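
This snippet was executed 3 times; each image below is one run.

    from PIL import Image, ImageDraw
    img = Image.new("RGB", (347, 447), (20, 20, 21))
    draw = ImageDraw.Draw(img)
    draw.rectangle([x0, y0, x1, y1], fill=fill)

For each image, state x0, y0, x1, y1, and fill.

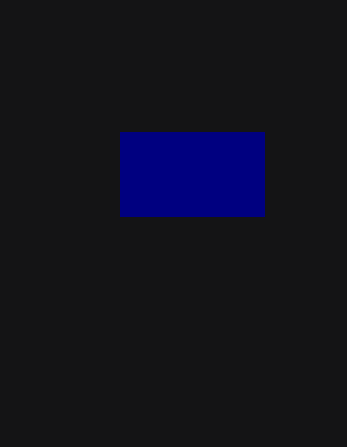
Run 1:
x0 = 120; y0 = 132; x1 = 264; y1 = 216; fill = 'navy'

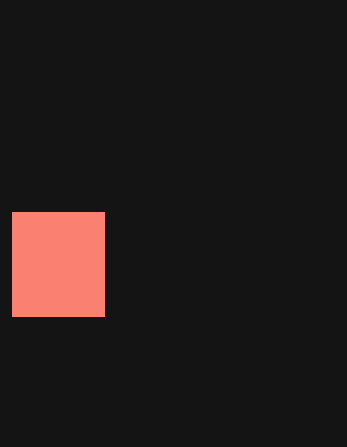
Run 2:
x0 = 12
y0 = 212
x1 = 104
y1 = 316
fill = 'salmon'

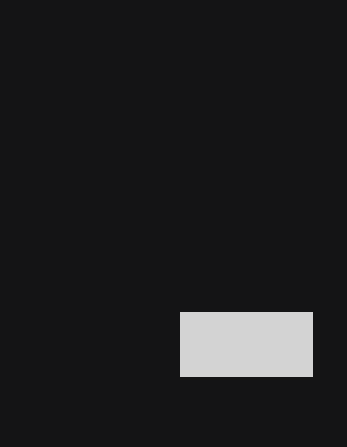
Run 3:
x0 = 180; y0 = 312; x1 = 312; y1 = 376; fill = 'lightgray'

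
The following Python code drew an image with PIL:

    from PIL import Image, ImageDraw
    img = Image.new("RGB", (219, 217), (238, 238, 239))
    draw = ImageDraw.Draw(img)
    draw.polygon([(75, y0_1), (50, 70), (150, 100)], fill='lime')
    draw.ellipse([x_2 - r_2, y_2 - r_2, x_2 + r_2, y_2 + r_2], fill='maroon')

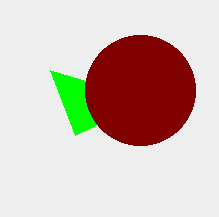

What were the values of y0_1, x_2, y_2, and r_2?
y0_1 = 135, x_2 = 140, y_2 = 90, r_2 = 55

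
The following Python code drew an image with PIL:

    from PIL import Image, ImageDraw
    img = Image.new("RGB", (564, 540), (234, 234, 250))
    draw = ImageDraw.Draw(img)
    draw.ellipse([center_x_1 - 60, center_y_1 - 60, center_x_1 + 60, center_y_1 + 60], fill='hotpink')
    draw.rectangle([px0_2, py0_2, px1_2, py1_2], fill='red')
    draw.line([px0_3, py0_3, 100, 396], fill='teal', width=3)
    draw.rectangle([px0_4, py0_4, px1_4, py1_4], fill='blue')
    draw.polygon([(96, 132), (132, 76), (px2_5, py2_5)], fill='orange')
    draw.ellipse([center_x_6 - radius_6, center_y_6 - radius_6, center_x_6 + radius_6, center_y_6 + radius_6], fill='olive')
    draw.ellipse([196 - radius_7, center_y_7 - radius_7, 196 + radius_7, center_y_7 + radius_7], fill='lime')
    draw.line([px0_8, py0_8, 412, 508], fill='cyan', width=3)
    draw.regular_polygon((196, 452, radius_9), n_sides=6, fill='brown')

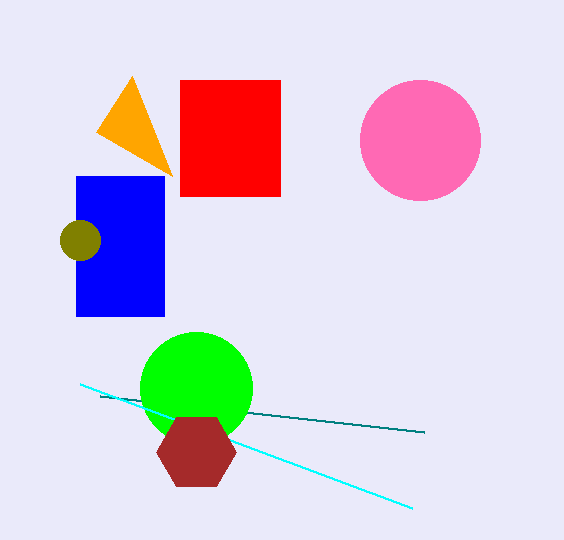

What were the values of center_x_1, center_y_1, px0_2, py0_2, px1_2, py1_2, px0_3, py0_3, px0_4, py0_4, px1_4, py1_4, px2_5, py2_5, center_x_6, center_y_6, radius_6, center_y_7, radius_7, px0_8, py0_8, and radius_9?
center_x_1 = 420
center_y_1 = 140
px0_2 = 180
py0_2 = 80
px1_2 = 280
py1_2 = 196
px0_3 = 424
py0_3 = 432
px0_4 = 76
py0_4 = 176
px1_4 = 164
py1_4 = 316
px2_5 = 172
py2_5 = 176
center_x_6 = 80
center_y_6 = 240
radius_6 = 20
center_y_7 = 388
radius_7 = 56
px0_8 = 80
py0_8 = 384
radius_9 = 40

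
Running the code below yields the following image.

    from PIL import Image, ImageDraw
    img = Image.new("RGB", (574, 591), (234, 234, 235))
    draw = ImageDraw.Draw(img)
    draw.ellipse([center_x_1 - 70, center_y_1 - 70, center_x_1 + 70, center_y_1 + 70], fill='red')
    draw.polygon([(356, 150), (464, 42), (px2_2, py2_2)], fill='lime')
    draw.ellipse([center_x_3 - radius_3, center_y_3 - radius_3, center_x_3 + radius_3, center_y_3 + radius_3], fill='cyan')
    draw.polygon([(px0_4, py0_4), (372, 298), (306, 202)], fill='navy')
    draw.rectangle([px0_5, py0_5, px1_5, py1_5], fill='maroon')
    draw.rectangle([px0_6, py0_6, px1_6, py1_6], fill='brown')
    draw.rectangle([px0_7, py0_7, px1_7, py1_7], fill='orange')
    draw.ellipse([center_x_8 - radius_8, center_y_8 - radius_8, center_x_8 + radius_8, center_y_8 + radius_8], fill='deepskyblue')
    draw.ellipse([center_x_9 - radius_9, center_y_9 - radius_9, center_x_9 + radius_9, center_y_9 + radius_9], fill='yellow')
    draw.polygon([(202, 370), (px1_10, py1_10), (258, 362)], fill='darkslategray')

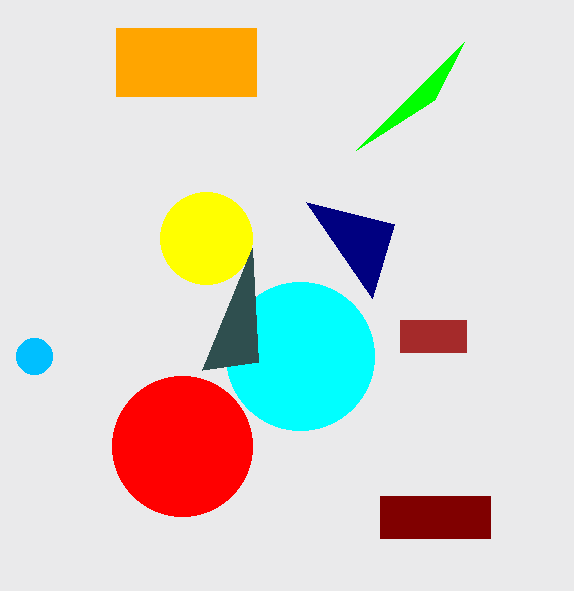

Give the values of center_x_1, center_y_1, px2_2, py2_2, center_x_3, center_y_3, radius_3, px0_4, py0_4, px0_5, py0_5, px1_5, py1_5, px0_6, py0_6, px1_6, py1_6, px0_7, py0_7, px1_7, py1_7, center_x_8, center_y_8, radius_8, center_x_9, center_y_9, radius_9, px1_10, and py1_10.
center_x_1 = 182
center_y_1 = 446
px2_2 = 434
py2_2 = 100
center_x_3 = 300
center_y_3 = 356
radius_3 = 74
px0_4 = 394
py0_4 = 224
px0_5 = 380
py0_5 = 496
px1_5 = 490
py1_5 = 538
px0_6 = 400
py0_6 = 320
px1_6 = 466
py1_6 = 352
px0_7 = 116
py0_7 = 28
px1_7 = 256
py1_7 = 96
center_x_8 = 34
center_y_8 = 356
radius_8 = 18
center_x_9 = 206
center_y_9 = 238
radius_9 = 46
px1_10 = 252
py1_10 = 248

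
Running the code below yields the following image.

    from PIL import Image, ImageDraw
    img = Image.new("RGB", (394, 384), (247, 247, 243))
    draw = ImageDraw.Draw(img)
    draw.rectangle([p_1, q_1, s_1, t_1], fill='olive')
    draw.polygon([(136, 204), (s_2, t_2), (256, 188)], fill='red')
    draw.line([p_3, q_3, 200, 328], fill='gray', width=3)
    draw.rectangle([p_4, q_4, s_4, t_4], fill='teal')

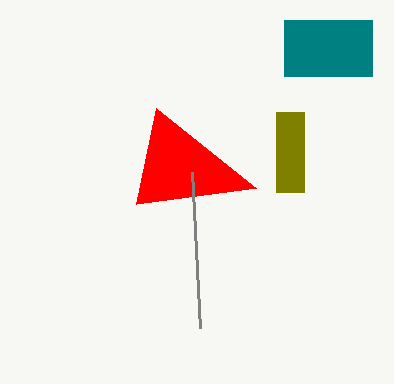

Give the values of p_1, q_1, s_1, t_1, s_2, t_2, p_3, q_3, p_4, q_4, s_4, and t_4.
p_1 = 276, q_1 = 112, s_1 = 304, t_1 = 192, s_2 = 156, t_2 = 108, p_3 = 192, q_3 = 172, p_4 = 284, q_4 = 20, s_4 = 372, t_4 = 76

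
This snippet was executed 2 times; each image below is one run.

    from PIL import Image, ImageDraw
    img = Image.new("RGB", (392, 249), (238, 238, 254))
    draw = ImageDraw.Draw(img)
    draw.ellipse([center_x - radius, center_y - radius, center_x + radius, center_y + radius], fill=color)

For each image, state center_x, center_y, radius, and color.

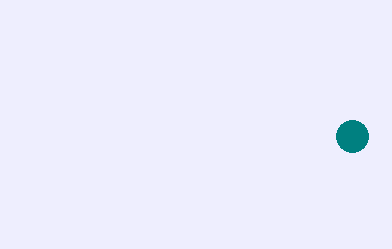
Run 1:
center_x = 352
center_y = 136
radius = 16
color = 'teal'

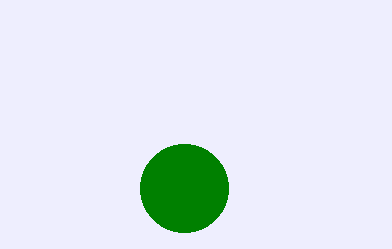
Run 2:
center_x = 184, center_y = 188, radius = 44, color = 'green'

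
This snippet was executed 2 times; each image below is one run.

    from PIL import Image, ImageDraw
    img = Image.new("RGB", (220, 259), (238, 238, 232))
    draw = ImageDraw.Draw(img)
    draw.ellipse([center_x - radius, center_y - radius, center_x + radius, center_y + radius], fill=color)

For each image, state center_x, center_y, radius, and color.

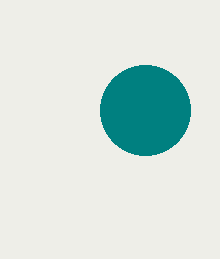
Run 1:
center_x = 145
center_y = 110
radius = 45
color = 'teal'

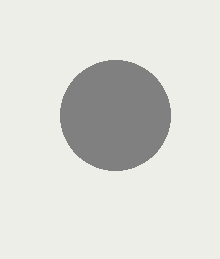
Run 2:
center_x = 115, center_y = 115, radius = 55, color = 'gray'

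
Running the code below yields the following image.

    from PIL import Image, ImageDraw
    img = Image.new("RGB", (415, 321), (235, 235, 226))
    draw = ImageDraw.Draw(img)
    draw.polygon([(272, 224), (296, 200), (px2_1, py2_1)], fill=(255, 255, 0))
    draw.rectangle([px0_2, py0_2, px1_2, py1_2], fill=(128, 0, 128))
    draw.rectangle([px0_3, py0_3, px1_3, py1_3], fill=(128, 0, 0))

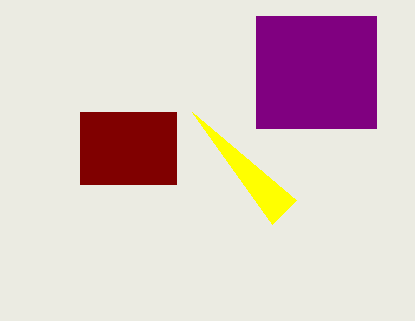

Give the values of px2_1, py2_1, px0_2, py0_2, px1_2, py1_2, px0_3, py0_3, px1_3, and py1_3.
px2_1 = 192, py2_1 = 112, px0_2 = 256, py0_2 = 16, px1_2 = 376, py1_2 = 128, px0_3 = 80, py0_3 = 112, px1_3 = 176, py1_3 = 184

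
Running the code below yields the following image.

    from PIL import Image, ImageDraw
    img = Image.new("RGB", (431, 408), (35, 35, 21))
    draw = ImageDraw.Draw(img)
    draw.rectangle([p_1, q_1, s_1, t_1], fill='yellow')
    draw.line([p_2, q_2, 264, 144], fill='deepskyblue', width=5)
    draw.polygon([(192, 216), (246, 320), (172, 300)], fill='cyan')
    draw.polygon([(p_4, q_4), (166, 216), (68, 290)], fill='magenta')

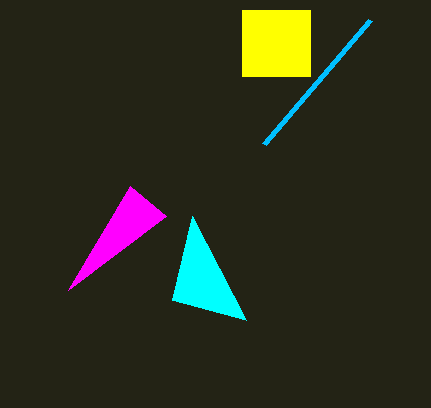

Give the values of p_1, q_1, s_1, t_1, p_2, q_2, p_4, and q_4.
p_1 = 242, q_1 = 10, s_1 = 310, t_1 = 76, p_2 = 370, q_2 = 20, p_4 = 130, q_4 = 186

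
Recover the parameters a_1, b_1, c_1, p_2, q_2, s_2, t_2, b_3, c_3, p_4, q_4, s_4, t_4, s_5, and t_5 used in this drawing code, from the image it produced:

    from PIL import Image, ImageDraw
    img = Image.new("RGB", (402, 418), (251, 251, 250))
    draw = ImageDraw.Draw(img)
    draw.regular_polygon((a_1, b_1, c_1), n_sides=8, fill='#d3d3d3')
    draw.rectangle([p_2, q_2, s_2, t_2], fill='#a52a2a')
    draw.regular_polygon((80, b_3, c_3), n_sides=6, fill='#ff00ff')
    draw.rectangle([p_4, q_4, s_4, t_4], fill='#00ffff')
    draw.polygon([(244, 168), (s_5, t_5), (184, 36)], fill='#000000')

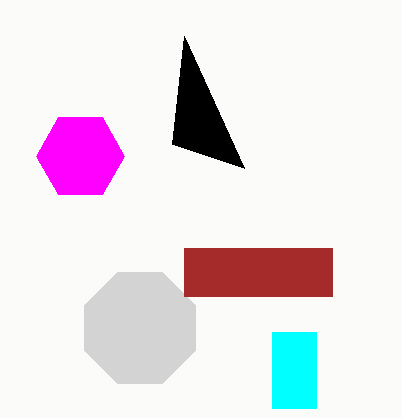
a_1 = 140; b_1 = 328; c_1 = 60; p_2 = 184; q_2 = 248; s_2 = 332; t_2 = 296; b_3 = 156; c_3 = 44; p_4 = 272; q_4 = 332; s_4 = 316; t_4 = 408; s_5 = 172; t_5 = 144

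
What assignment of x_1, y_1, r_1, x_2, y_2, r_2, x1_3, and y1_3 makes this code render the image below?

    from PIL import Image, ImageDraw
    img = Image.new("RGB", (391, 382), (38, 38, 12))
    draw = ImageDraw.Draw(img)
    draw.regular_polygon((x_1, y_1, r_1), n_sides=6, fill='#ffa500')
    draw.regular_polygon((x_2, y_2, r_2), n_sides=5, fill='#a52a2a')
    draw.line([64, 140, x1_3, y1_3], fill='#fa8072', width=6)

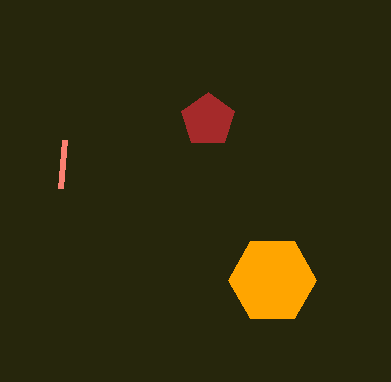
x_1 = 272, y_1 = 280, r_1 = 44, x_2 = 208, y_2 = 120, r_2 = 28, x1_3 = 60, y1_3 = 188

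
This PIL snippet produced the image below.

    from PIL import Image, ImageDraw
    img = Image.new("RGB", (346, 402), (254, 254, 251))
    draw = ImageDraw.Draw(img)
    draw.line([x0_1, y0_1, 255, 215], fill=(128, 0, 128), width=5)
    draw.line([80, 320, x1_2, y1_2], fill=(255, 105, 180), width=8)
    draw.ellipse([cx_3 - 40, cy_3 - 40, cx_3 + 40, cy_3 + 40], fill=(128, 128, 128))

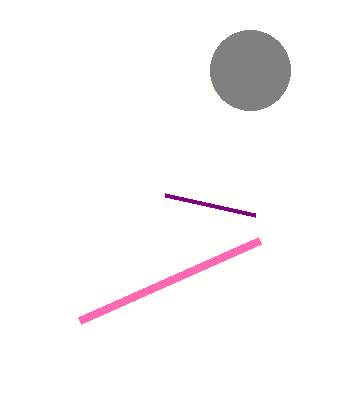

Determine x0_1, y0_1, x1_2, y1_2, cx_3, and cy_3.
x0_1 = 165
y0_1 = 195
x1_2 = 260
y1_2 = 240
cx_3 = 250
cy_3 = 70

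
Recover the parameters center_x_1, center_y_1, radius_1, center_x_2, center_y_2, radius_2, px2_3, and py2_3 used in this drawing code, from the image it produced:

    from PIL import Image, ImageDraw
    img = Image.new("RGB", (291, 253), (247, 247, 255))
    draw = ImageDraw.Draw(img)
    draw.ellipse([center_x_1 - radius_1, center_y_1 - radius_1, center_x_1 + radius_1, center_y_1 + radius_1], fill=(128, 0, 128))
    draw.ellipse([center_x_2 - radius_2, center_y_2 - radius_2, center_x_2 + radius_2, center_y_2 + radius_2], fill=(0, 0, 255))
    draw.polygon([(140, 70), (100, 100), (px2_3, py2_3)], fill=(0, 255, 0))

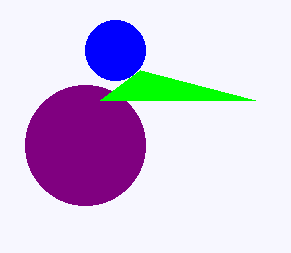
center_x_1 = 85; center_y_1 = 145; radius_1 = 60; center_x_2 = 115; center_y_2 = 50; radius_2 = 30; px2_3 = 255; py2_3 = 100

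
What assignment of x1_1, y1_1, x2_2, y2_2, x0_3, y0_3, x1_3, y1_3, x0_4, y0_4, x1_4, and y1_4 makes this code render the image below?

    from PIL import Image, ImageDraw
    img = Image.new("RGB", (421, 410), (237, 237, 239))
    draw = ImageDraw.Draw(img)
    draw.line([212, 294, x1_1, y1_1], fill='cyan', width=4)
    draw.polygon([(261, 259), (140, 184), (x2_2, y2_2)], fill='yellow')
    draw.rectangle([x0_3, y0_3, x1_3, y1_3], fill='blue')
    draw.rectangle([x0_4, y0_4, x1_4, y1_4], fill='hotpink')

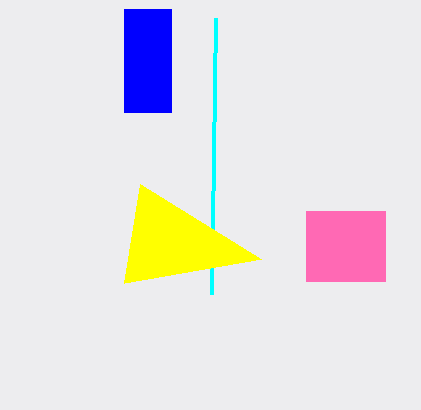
x1_1 = 216, y1_1 = 18, x2_2 = 124, y2_2 = 283, x0_3 = 124, y0_3 = 9, x1_3 = 171, y1_3 = 112, x0_4 = 306, y0_4 = 211, x1_4 = 385, y1_4 = 281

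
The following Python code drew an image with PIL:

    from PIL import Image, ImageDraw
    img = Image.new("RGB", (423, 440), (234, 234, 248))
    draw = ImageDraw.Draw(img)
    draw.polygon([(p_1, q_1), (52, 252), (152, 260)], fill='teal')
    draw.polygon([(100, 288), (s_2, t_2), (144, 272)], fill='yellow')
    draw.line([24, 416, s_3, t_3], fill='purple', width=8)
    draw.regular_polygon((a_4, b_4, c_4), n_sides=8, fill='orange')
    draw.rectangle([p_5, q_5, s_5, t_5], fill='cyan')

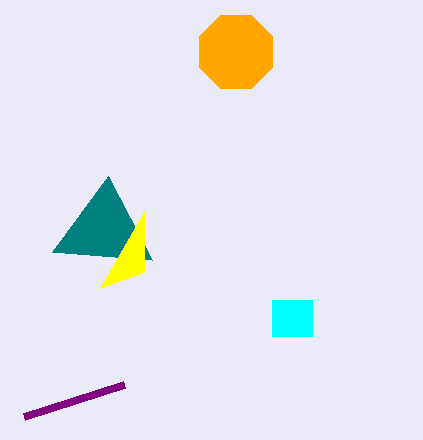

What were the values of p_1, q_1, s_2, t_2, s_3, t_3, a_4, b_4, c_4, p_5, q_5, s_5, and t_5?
p_1 = 108, q_1 = 176, s_2 = 144, t_2 = 212, s_3 = 124, t_3 = 384, a_4 = 236, b_4 = 52, c_4 = 40, p_5 = 272, q_5 = 300, s_5 = 312, t_5 = 336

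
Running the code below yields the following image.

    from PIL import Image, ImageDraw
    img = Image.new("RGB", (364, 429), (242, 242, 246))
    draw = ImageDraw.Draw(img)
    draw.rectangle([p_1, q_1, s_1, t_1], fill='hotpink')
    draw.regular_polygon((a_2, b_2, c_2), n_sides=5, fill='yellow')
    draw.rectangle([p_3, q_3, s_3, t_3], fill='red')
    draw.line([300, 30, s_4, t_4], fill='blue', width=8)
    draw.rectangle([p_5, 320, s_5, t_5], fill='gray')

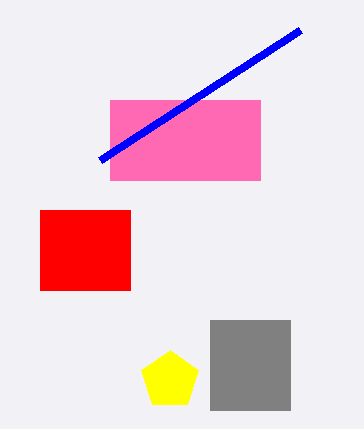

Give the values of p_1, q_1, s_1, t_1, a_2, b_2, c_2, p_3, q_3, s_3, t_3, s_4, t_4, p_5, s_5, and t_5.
p_1 = 110; q_1 = 100; s_1 = 260; t_1 = 180; a_2 = 170; b_2 = 380; c_2 = 30; p_3 = 40; q_3 = 210; s_3 = 130; t_3 = 290; s_4 = 100; t_4 = 160; p_5 = 210; s_5 = 290; t_5 = 410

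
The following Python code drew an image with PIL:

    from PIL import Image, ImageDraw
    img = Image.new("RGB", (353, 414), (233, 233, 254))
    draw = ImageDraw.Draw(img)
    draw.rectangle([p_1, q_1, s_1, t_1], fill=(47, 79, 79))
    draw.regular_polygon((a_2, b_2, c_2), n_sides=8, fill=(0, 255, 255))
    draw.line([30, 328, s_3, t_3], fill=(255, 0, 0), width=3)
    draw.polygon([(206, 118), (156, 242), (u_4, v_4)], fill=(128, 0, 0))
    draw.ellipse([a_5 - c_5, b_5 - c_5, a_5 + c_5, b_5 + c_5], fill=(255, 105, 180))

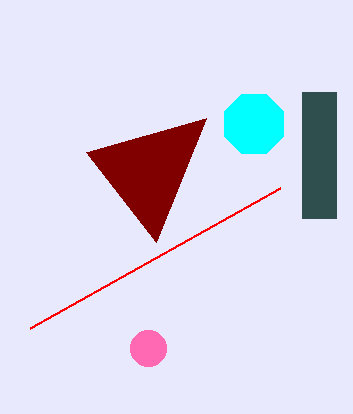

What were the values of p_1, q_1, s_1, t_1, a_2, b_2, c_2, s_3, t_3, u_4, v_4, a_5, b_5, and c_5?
p_1 = 302
q_1 = 92
s_1 = 336
t_1 = 218
a_2 = 254
b_2 = 124
c_2 = 32
s_3 = 280
t_3 = 188
u_4 = 86
v_4 = 152
a_5 = 148
b_5 = 348
c_5 = 18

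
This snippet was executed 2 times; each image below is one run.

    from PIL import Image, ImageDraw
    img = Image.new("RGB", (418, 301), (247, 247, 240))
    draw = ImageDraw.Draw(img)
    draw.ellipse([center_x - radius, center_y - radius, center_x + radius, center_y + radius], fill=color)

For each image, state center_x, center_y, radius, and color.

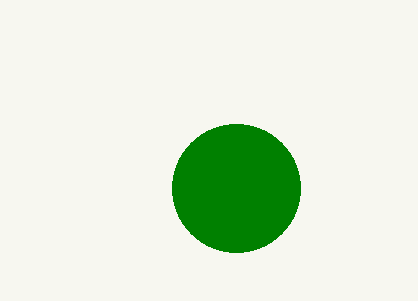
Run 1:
center_x = 236
center_y = 188
radius = 64
color = 'green'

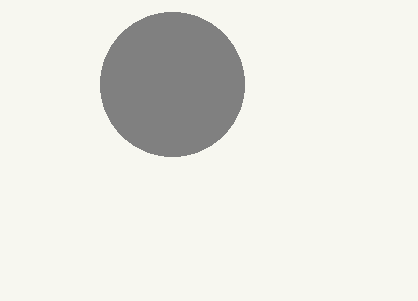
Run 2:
center_x = 172; center_y = 84; radius = 72; color = 'gray'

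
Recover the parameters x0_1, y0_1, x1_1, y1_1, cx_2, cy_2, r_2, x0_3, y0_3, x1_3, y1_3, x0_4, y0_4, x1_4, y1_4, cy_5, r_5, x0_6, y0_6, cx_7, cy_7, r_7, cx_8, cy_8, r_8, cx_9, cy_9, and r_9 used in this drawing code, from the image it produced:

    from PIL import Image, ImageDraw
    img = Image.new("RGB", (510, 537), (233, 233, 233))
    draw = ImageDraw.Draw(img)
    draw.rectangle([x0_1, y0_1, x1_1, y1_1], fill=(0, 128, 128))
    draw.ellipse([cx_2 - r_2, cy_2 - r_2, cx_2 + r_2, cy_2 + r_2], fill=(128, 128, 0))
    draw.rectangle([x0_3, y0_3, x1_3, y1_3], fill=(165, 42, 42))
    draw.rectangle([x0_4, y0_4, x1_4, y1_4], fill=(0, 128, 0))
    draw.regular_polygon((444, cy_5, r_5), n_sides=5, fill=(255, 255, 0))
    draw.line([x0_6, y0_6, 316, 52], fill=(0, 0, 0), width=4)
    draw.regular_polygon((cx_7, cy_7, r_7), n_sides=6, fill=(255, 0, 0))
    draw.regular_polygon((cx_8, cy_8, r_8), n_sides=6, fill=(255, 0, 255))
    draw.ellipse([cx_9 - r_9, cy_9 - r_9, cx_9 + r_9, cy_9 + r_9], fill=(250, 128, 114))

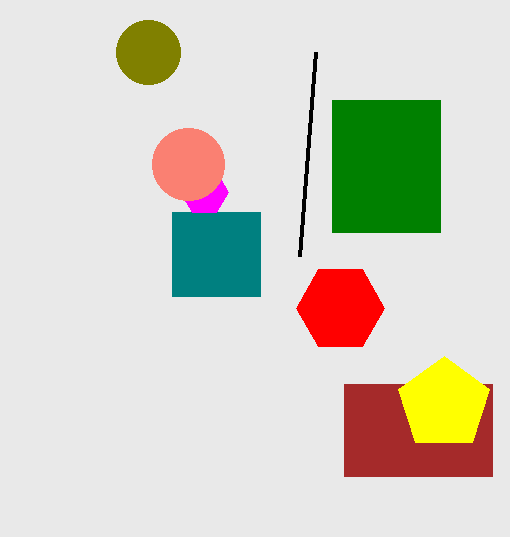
x0_1 = 172, y0_1 = 212, x1_1 = 260, y1_1 = 296, cx_2 = 148, cy_2 = 52, r_2 = 32, x0_3 = 344, y0_3 = 384, x1_3 = 492, y1_3 = 476, x0_4 = 332, y0_4 = 100, x1_4 = 440, y1_4 = 232, cy_5 = 404, r_5 = 48, x0_6 = 300, y0_6 = 256, cx_7 = 340, cy_7 = 308, r_7 = 44, cx_8 = 204, cy_8 = 192, r_8 = 24, cx_9 = 188, cy_9 = 164, r_9 = 36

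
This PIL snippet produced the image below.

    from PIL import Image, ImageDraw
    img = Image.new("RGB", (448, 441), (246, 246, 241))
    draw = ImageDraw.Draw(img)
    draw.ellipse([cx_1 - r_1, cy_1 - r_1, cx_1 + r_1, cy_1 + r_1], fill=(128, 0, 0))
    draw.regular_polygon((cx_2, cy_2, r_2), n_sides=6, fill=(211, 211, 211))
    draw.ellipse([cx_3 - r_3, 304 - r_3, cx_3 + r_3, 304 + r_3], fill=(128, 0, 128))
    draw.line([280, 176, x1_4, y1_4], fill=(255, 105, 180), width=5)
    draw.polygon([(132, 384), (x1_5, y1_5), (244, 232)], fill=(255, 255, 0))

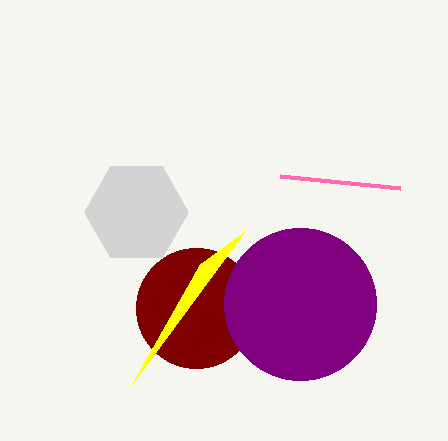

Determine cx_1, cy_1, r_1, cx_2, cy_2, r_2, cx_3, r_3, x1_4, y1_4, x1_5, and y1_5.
cx_1 = 196; cy_1 = 308; r_1 = 60; cx_2 = 136; cy_2 = 212; r_2 = 52; cx_3 = 300; r_3 = 76; x1_4 = 400; y1_4 = 188; x1_5 = 200; y1_5 = 264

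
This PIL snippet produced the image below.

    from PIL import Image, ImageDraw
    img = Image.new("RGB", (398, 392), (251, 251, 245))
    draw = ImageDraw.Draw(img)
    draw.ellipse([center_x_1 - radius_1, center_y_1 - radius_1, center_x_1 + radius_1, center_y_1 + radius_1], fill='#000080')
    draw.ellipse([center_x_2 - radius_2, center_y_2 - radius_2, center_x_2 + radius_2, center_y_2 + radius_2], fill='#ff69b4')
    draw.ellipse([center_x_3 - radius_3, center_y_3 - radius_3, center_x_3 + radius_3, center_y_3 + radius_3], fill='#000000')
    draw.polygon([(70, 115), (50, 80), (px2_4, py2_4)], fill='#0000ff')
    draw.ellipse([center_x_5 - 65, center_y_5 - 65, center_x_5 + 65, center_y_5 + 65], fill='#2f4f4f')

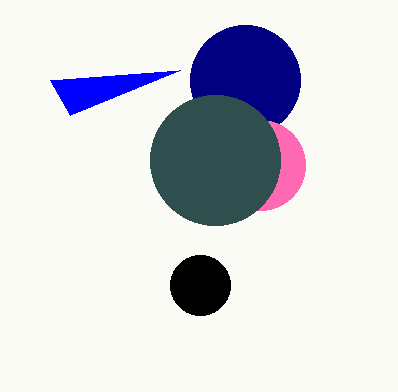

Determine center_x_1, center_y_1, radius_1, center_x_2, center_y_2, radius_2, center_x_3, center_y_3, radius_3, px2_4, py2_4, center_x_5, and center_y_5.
center_x_1 = 245
center_y_1 = 80
radius_1 = 55
center_x_2 = 260
center_y_2 = 165
radius_2 = 45
center_x_3 = 200
center_y_3 = 285
radius_3 = 30
px2_4 = 180
py2_4 = 70
center_x_5 = 215
center_y_5 = 160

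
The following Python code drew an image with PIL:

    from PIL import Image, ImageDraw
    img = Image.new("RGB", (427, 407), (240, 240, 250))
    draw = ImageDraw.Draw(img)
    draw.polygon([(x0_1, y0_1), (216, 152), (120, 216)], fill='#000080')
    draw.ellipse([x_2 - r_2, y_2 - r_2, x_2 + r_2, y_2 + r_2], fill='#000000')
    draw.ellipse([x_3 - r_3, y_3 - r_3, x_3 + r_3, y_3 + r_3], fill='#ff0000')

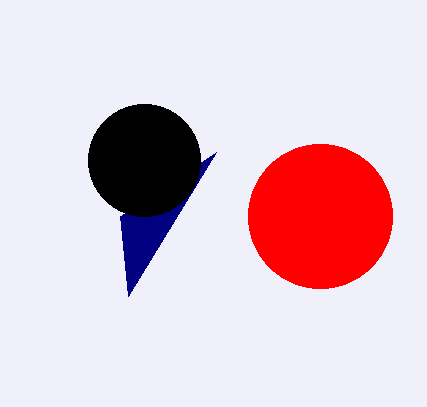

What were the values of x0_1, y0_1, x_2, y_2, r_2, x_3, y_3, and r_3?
x0_1 = 128
y0_1 = 296
x_2 = 144
y_2 = 160
r_2 = 56
x_3 = 320
y_3 = 216
r_3 = 72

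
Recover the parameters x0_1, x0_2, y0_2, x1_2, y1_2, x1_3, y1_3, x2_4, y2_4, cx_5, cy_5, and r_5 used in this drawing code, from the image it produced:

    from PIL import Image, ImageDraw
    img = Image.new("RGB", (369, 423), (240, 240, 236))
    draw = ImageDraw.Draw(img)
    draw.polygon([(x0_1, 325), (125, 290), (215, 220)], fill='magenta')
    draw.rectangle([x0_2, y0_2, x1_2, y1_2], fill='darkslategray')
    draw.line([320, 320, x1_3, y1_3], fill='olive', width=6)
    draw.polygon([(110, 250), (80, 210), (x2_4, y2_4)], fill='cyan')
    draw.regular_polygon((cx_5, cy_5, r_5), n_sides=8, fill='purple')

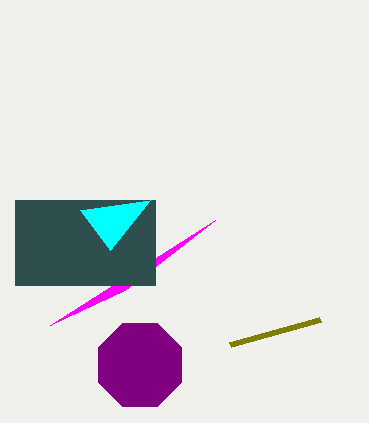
x0_1 = 50; x0_2 = 15; y0_2 = 200; x1_2 = 155; y1_2 = 285; x1_3 = 230; y1_3 = 345; x2_4 = 150; y2_4 = 200; cx_5 = 140; cy_5 = 365; r_5 = 45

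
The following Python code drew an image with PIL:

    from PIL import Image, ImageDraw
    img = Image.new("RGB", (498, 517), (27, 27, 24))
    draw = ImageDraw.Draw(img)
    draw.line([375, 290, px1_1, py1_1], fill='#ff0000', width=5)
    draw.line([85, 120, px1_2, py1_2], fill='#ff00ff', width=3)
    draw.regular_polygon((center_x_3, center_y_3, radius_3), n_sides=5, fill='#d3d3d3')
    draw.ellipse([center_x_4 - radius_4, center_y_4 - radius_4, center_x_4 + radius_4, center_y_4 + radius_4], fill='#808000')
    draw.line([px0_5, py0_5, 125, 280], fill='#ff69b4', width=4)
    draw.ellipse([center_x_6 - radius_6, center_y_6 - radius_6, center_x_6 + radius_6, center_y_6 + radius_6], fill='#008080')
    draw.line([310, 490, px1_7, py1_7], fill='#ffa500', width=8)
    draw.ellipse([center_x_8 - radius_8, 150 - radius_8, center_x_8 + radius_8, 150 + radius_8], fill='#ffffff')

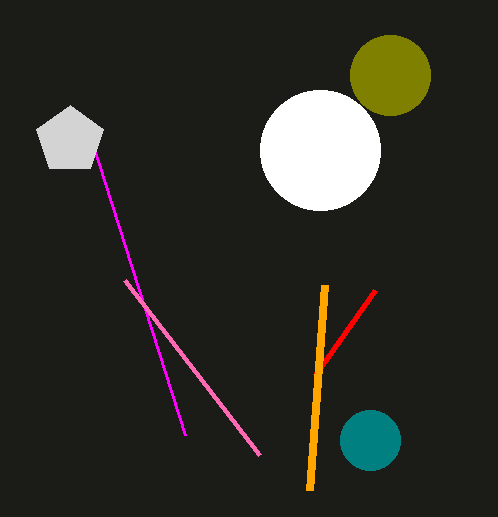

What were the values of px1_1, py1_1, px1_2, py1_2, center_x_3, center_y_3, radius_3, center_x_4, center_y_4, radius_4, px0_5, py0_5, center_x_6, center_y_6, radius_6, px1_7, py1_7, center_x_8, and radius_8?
px1_1 = 315
py1_1 = 375
px1_2 = 185
py1_2 = 435
center_x_3 = 70
center_y_3 = 140
radius_3 = 35
center_x_4 = 390
center_y_4 = 75
radius_4 = 40
px0_5 = 260
py0_5 = 455
center_x_6 = 370
center_y_6 = 440
radius_6 = 30
px1_7 = 325
py1_7 = 285
center_x_8 = 320
radius_8 = 60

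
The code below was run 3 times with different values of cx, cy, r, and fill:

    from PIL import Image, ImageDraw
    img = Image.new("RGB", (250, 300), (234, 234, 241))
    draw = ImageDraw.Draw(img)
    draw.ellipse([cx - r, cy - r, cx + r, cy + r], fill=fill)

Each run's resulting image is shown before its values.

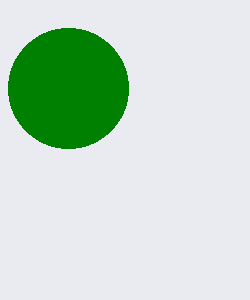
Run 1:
cx = 68
cy = 88
r = 60
fill = 'green'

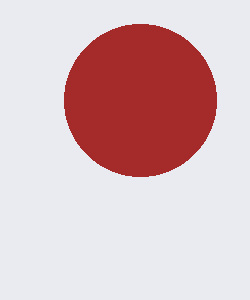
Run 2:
cx = 140, cy = 100, r = 76, fill = 'brown'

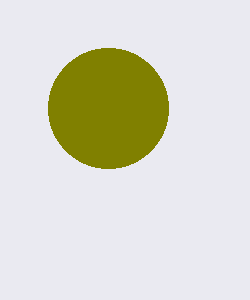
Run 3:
cx = 108; cy = 108; r = 60; fill = 'olive'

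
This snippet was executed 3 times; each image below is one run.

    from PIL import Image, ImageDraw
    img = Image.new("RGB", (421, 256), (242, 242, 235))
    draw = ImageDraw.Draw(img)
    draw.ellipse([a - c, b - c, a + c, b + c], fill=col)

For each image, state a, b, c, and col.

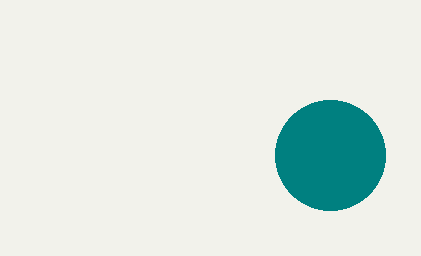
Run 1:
a = 330, b = 155, c = 55, col = 'teal'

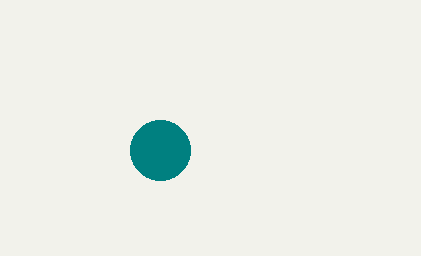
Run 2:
a = 160; b = 150; c = 30; col = 'teal'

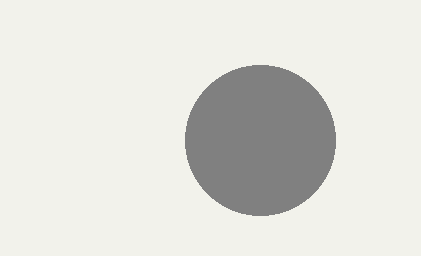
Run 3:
a = 260
b = 140
c = 75
col = 'gray'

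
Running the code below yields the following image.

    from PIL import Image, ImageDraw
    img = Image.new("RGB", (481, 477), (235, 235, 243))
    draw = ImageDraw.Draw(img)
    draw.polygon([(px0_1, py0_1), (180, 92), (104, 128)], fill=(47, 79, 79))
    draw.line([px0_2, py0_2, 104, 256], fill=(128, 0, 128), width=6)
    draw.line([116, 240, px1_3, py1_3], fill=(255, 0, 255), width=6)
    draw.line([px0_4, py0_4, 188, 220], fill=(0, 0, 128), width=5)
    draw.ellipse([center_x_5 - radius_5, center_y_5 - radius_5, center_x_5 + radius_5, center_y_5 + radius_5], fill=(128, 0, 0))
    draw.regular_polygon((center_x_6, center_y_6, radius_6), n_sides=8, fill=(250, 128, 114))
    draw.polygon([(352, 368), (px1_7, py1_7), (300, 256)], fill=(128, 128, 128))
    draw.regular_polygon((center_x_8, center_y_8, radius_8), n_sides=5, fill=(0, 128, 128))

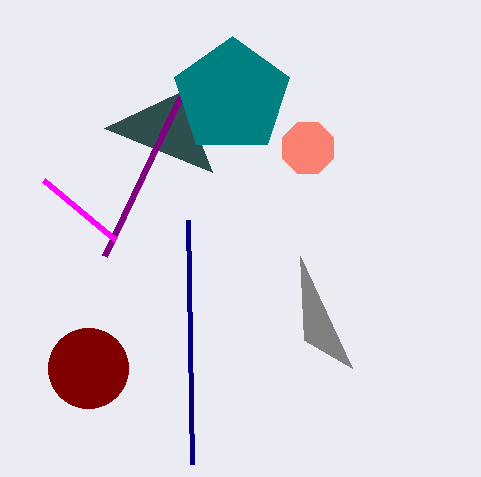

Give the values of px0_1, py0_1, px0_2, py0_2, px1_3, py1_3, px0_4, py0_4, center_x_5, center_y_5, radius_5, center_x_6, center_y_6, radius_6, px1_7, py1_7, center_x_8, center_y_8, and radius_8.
px0_1 = 212
py0_1 = 172
px0_2 = 180
py0_2 = 96
px1_3 = 44
py1_3 = 180
px0_4 = 192
py0_4 = 464
center_x_5 = 88
center_y_5 = 368
radius_5 = 40
center_x_6 = 308
center_y_6 = 148
radius_6 = 28
px1_7 = 304
py1_7 = 340
center_x_8 = 232
center_y_8 = 96
radius_8 = 60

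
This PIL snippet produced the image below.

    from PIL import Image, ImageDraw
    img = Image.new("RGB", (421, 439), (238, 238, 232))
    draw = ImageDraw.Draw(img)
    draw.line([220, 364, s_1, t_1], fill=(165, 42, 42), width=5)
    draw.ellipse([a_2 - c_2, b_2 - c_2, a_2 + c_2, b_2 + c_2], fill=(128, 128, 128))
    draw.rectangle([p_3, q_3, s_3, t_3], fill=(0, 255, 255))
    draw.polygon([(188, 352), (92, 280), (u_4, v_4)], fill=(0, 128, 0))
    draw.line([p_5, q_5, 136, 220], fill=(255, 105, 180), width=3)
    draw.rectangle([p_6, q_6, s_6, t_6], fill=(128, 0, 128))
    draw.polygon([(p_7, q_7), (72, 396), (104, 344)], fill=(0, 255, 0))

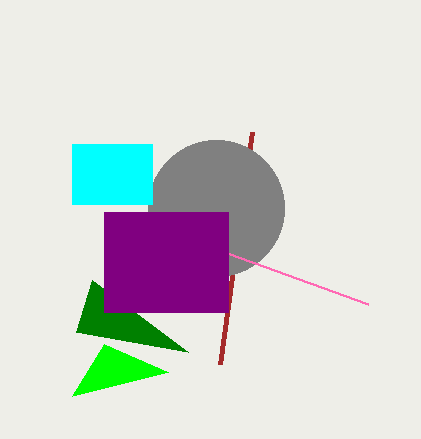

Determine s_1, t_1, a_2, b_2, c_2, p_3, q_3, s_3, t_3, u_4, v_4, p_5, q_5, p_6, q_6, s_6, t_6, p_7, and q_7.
s_1 = 252, t_1 = 132, a_2 = 216, b_2 = 208, c_2 = 68, p_3 = 72, q_3 = 144, s_3 = 152, t_3 = 204, u_4 = 76, v_4 = 332, p_5 = 368, q_5 = 304, p_6 = 104, q_6 = 212, s_6 = 228, t_6 = 312, p_7 = 168, q_7 = 372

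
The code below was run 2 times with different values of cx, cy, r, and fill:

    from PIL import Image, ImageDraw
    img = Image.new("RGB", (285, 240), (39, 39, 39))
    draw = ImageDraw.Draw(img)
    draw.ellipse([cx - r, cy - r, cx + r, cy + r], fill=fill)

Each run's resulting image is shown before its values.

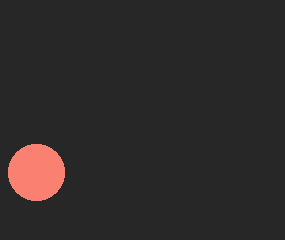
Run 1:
cx = 36; cy = 172; r = 28; fill = 'salmon'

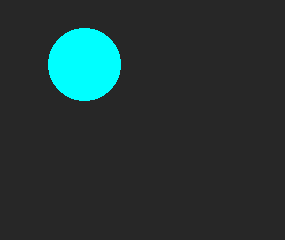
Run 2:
cx = 84, cy = 64, r = 36, fill = 'cyan'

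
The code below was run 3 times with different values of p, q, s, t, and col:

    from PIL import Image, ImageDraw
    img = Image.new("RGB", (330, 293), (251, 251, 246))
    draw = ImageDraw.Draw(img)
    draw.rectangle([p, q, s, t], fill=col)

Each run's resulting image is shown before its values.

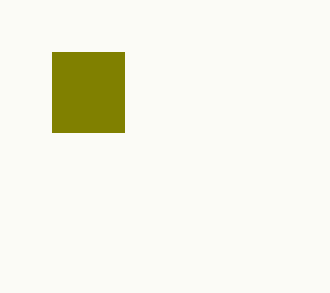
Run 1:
p = 52, q = 52, s = 124, t = 132, col = 'olive'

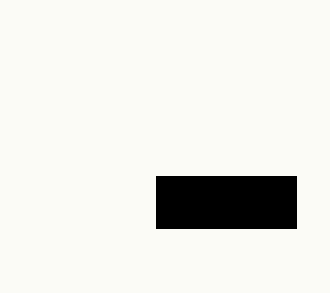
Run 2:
p = 156, q = 176, s = 296, t = 228, col = 'black'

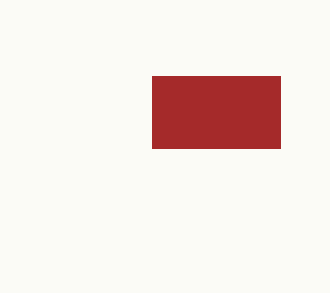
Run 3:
p = 152
q = 76
s = 280
t = 148
col = 'brown'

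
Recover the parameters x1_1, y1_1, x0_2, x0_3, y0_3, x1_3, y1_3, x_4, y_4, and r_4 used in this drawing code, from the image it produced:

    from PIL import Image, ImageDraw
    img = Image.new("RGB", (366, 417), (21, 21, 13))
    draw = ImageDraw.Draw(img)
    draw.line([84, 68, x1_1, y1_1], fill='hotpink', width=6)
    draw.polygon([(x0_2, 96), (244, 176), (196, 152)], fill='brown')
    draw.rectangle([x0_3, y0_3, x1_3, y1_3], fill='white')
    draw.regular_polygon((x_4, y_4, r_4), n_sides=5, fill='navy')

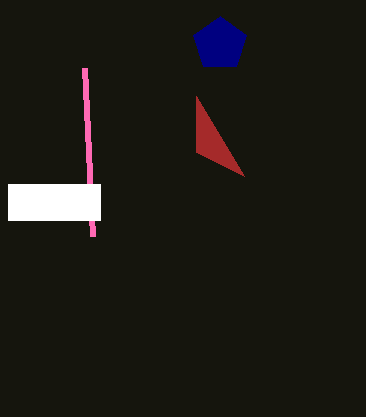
x1_1 = 92
y1_1 = 236
x0_2 = 196
x0_3 = 8
y0_3 = 184
x1_3 = 100
y1_3 = 220
x_4 = 220
y_4 = 44
r_4 = 28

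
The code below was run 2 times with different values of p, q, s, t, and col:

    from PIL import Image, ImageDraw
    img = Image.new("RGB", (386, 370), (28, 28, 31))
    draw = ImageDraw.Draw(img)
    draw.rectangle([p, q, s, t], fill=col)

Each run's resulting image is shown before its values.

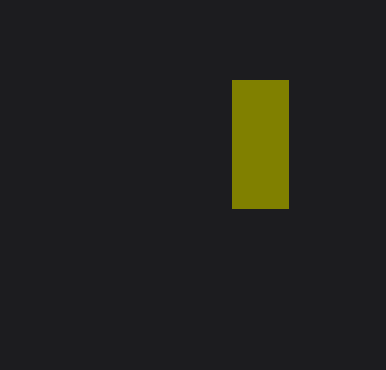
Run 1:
p = 232
q = 80
s = 288
t = 208
col = 'olive'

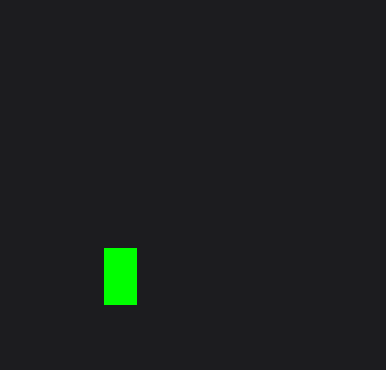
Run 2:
p = 104; q = 248; s = 136; t = 304; col = 'lime'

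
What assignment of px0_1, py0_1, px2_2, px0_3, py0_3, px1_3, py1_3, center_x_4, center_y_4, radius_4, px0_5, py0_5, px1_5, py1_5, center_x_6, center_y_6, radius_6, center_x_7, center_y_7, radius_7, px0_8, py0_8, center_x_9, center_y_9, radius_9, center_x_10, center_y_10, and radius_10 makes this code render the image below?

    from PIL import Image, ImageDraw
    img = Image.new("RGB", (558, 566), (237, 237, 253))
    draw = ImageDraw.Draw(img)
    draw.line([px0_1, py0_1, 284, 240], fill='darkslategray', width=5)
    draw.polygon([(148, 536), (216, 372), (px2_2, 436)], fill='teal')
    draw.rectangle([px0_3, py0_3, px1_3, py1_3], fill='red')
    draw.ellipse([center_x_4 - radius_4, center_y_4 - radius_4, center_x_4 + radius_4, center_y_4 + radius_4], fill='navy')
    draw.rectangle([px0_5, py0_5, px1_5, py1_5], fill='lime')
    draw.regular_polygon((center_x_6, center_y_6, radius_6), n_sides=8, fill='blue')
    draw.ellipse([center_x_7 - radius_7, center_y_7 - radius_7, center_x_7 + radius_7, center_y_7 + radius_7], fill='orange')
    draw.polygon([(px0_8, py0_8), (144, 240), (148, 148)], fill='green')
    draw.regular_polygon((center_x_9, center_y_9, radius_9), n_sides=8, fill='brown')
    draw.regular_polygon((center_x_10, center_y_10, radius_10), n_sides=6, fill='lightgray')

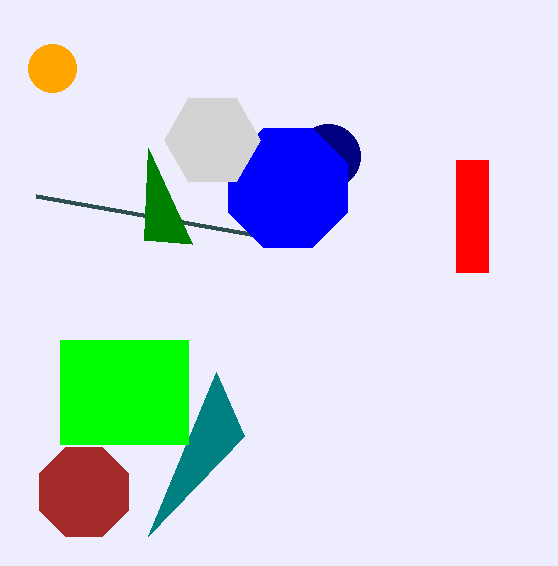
px0_1 = 36; py0_1 = 196; px2_2 = 244; px0_3 = 456; py0_3 = 160; px1_3 = 488; py1_3 = 272; center_x_4 = 328; center_y_4 = 156; radius_4 = 32; px0_5 = 60; py0_5 = 340; px1_5 = 188; py1_5 = 444; center_x_6 = 288; center_y_6 = 188; radius_6 = 64; center_x_7 = 52; center_y_7 = 68; radius_7 = 24; px0_8 = 192; py0_8 = 244; center_x_9 = 84; center_y_9 = 492; radius_9 = 48; center_x_10 = 212; center_y_10 = 140; radius_10 = 48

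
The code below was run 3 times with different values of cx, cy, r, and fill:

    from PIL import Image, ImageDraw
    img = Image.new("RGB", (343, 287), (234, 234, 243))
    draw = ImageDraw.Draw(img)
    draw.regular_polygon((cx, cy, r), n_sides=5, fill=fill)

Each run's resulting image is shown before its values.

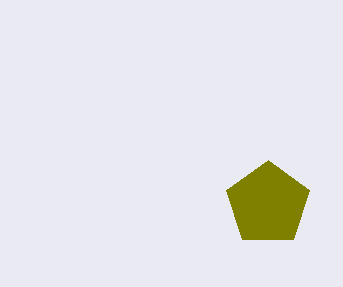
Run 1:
cx = 268, cy = 204, r = 44, fill = 'olive'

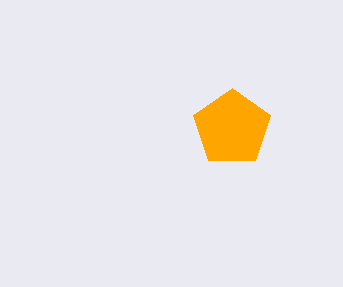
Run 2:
cx = 232, cy = 128, r = 40, fill = 'orange'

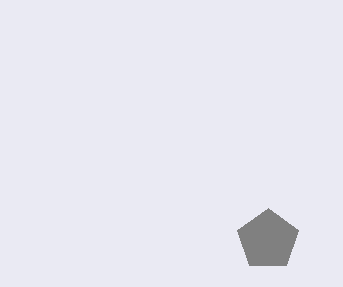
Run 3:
cx = 268; cy = 240; r = 32; fill = 'gray'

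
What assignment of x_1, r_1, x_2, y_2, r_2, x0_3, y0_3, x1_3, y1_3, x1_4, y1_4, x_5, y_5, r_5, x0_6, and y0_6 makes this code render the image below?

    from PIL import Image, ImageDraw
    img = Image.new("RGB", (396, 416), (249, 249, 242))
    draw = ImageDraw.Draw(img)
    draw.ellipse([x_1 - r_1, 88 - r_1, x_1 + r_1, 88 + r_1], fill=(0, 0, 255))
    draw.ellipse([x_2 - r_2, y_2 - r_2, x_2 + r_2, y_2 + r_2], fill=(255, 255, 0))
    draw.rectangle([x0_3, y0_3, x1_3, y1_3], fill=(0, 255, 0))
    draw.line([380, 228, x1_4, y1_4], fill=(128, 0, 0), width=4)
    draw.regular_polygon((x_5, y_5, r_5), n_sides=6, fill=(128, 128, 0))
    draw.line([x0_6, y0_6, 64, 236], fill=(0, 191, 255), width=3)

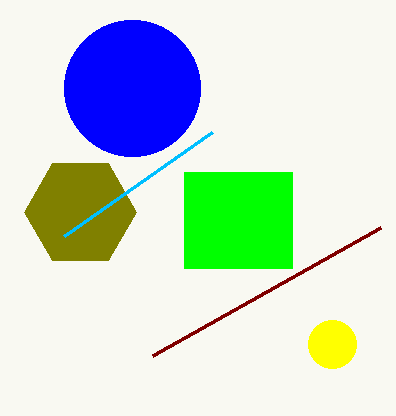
x_1 = 132
r_1 = 68
x_2 = 332
y_2 = 344
r_2 = 24
x0_3 = 184
y0_3 = 172
x1_3 = 292
y1_3 = 268
x1_4 = 152
y1_4 = 356
x_5 = 80
y_5 = 212
r_5 = 56
x0_6 = 212
y0_6 = 132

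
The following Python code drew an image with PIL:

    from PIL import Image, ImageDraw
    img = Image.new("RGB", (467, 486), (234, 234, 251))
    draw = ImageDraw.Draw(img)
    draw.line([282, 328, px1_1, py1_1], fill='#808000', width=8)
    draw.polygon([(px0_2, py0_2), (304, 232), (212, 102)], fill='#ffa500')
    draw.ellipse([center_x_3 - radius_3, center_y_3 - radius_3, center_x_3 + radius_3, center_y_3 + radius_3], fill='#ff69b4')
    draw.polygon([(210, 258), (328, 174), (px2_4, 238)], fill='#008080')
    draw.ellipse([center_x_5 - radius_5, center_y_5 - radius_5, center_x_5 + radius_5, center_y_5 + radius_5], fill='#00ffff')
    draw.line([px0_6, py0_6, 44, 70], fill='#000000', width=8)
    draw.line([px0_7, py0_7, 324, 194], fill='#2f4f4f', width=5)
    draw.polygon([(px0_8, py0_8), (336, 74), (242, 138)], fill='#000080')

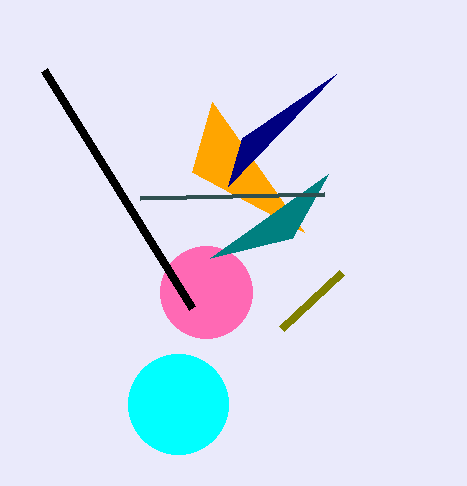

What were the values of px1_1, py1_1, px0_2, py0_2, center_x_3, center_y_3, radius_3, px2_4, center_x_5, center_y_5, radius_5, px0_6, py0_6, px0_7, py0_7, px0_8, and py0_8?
px1_1 = 342; py1_1 = 272; px0_2 = 192; py0_2 = 172; center_x_3 = 206; center_y_3 = 292; radius_3 = 46; px2_4 = 292; center_x_5 = 178; center_y_5 = 404; radius_5 = 50; px0_6 = 192; py0_6 = 308; px0_7 = 140; py0_7 = 198; px0_8 = 228; py0_8 = 186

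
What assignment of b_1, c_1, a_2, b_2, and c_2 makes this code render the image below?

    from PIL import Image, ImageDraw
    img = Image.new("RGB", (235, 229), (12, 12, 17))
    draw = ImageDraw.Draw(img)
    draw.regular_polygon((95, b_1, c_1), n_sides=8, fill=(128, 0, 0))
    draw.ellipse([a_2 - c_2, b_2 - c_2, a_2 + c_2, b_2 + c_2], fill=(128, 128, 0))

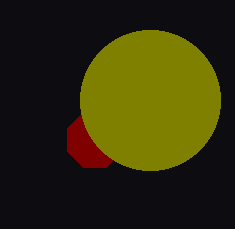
b_1 = 140
c_1 = 30
a_2 = 150
b_2 = 100
c_2 = 70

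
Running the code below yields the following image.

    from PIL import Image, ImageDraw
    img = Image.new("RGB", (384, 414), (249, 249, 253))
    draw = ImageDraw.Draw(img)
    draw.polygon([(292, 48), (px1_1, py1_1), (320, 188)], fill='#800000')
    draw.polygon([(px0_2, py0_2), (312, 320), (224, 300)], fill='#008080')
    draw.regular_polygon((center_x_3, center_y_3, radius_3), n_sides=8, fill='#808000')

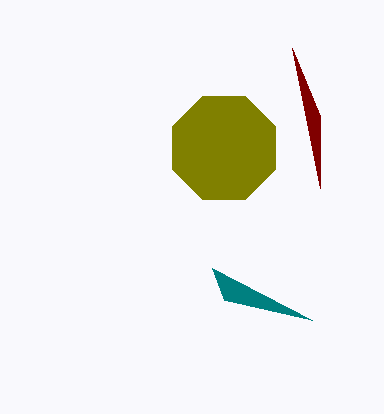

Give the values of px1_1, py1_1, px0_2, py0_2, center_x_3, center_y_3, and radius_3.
px1_1 = 320; py1_1 = 116; px0_2 = 212; py0_2 = 268; center_x_3 = 224; center_y_3 = 148; radius_3 = 56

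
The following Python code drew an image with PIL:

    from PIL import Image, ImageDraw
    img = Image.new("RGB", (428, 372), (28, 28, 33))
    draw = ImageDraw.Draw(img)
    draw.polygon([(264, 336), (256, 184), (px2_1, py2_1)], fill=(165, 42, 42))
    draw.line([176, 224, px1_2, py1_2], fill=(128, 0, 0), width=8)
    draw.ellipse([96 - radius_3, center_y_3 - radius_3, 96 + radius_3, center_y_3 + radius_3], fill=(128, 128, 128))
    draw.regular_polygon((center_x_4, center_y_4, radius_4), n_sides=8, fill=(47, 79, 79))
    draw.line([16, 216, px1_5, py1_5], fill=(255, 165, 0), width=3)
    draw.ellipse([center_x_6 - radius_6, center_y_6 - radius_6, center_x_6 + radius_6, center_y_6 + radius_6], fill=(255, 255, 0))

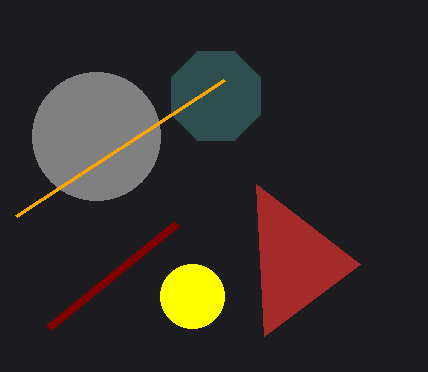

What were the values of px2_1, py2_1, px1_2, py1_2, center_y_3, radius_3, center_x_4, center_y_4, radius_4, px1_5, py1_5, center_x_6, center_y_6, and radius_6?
px2_1 = 360; py2_1 = 264; px1_2 = 48; py1_2 = 328; center_y_3 = 136; radius_3 = 64; center_x_4 = 216; center_y_4 = 96; radius_4 = 48; px1_5 = 224; py1_5 = 80; center_x_6 = 192; center_y_6 = 296; radius_6 = 32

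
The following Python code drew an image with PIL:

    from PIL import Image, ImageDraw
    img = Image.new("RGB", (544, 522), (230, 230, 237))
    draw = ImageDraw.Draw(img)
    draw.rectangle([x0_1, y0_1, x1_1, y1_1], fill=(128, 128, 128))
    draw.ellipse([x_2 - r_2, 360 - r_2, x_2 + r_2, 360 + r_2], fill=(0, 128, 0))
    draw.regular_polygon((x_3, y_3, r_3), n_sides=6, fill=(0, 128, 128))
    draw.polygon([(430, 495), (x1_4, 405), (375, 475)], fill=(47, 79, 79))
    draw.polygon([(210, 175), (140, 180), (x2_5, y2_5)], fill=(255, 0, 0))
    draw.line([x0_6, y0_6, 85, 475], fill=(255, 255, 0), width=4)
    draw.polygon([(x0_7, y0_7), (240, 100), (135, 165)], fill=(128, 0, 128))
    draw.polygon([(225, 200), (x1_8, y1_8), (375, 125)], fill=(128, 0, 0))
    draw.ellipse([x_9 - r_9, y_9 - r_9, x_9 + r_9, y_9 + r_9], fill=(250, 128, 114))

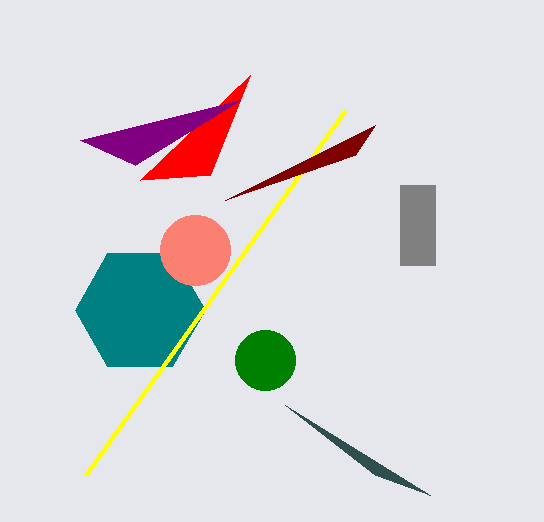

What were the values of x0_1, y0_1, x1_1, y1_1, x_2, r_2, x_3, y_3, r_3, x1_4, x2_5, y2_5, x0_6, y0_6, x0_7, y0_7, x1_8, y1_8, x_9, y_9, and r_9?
x0_1 = 400
y0_1 = 185
x1_1 = 435
y1_1 = 265
x_2 = 265
r_2 = 30
x_3 = 140
y_3 = 310
r_3 = 65
x1_4 = 285
x2_5 = 250
y2_5 = 75
x0_6 = 345
y0_6 = 110
x0_7 = 80
y0_7 = 140
x1_8 = 355
y1_8 = 155
x_9 = 195
y_9 = 250
r_9 = 35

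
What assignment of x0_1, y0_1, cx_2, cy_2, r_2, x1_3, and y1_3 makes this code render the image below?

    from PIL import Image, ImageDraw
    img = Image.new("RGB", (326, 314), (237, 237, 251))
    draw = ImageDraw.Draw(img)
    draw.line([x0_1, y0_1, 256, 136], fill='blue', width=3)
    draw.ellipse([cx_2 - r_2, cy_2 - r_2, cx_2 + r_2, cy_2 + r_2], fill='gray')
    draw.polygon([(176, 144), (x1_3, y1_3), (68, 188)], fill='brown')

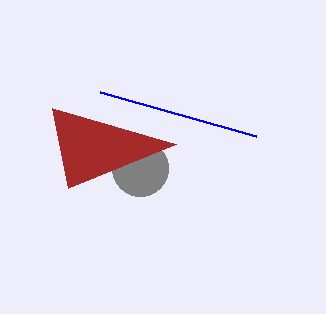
x0_1 = 100, y0_1 = 92, cx_2 = 140, cy_2 = 168, r_2 = 28, x1_3 = 52, y1_3 = 108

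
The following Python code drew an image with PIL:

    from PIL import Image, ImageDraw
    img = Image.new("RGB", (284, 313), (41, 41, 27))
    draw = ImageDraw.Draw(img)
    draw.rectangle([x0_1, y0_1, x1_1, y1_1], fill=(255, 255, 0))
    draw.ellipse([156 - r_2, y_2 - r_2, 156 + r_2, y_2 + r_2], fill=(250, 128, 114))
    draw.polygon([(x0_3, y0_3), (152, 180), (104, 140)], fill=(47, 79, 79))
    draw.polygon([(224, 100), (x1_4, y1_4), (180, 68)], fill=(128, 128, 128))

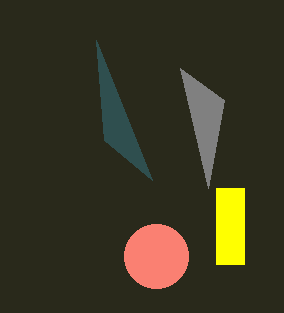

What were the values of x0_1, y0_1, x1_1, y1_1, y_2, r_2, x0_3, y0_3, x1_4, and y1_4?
x0_1 = 216; y0_1 = 188; x1_1 = 244; y1_1 = 264; y_2 = 256; r_2 = 32; x0_3 = 96; y0_3 = 40; x1_4 = 208; y1_4 = 188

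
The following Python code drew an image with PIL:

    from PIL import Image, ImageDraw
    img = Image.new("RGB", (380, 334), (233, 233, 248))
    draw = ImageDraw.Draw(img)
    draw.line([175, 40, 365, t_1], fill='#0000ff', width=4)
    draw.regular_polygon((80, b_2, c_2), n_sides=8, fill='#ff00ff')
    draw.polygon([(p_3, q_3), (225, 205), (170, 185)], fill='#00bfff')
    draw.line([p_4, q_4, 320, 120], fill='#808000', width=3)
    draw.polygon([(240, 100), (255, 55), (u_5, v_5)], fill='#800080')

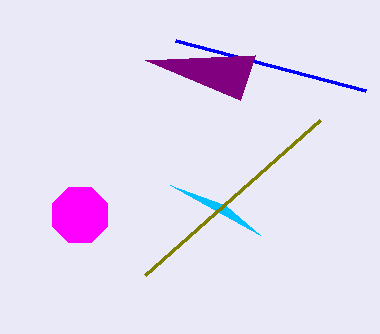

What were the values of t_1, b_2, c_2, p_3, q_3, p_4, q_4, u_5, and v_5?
t_1 = 90; b_2 = 215; c_2 = 30; p_3 = 260; q_3 = 235; p_4 = 145; q_4 = 275; u_5 = 145; v_5 = 60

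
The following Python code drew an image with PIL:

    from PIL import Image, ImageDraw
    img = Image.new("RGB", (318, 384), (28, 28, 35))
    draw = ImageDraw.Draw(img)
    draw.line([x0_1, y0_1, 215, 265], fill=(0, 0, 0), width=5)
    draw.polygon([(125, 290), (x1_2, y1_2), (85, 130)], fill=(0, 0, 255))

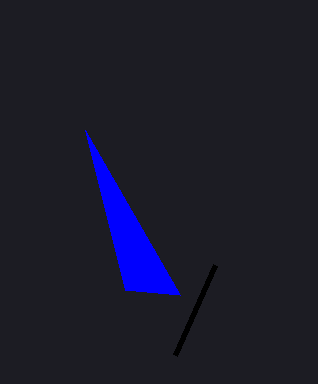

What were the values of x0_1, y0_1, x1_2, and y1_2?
x0_1 = 175, y0_1 = 355, x1_2 = 180, y1_2 = 295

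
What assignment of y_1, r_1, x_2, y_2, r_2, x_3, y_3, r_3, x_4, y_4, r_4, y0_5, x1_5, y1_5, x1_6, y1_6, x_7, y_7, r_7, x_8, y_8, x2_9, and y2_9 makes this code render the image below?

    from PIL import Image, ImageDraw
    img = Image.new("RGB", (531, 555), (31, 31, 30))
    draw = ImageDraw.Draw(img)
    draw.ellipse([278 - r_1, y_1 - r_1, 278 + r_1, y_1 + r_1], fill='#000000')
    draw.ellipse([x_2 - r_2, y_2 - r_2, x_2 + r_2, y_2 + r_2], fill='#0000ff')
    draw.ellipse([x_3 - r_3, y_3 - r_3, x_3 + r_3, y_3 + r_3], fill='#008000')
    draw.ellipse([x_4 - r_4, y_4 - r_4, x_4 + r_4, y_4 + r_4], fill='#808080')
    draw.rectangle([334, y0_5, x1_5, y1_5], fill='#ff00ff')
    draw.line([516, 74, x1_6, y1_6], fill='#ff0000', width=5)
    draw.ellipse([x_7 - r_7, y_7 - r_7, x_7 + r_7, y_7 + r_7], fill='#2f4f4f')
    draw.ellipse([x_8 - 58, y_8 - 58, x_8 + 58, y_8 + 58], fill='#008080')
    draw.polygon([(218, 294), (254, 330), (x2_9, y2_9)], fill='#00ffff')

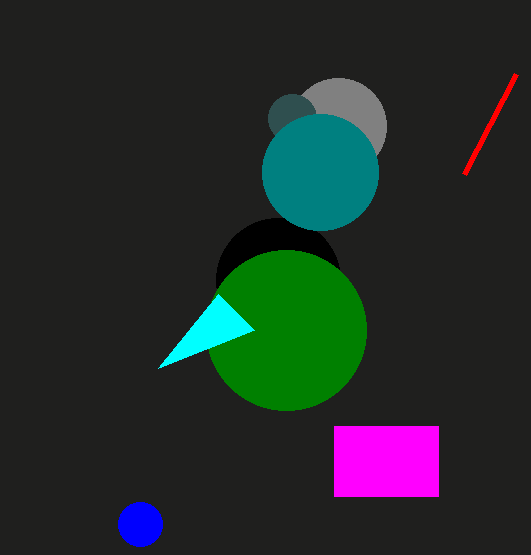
y_1 = 280, r_1 = 62, x_2 = 140, y_2 = 524, r_2 = 22, x_3 = 286, y_3 = 330, r_3 = 80, x_4 = 338, y_4 = 126, r_4 = 48, y0_5 = 426, x1_5 = 438, y1_5 = 496, x1_6 = 464, y1_6 = 174, x_7 = 292, y_7 = 118, r_7 = 24, x_8 = 320, y_8 = 172, x2_9 = 158, y2_9 = 368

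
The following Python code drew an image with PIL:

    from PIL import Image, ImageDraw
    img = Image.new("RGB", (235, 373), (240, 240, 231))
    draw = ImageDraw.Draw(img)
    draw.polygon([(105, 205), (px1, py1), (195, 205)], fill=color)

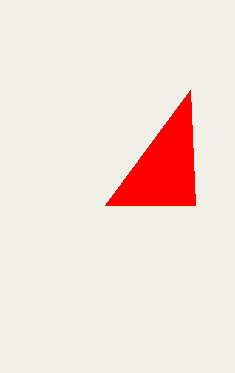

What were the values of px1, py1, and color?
px1 = 190; py1 = 90; color = 'red'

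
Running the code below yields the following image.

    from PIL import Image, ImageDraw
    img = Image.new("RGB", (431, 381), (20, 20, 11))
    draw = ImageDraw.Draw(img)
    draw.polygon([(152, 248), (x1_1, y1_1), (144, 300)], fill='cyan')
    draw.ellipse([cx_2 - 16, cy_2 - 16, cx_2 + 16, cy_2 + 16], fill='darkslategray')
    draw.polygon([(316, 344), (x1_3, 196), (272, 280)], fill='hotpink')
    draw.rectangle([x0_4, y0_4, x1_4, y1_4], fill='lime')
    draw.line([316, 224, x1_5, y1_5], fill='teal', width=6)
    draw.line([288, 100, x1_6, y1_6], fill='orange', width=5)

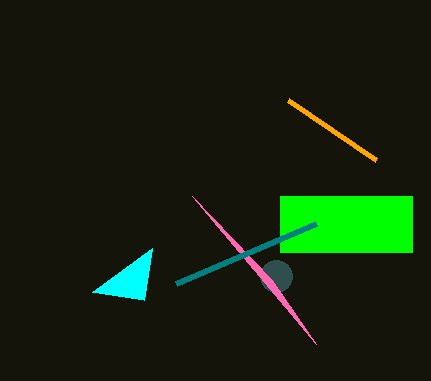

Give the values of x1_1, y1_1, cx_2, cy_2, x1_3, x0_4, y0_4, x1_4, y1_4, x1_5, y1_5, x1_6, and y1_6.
x1_1 = 92; y1_1 = 292; cx_2 = 276; cy_2 = 276; x1_3 = 192; x0_4 = 280; y0_4 = 196; x1_4 = 412; y1_4 = 252; x1_5 = 176; y1_5 = 284; x1_6 = 376; y1_6 = 160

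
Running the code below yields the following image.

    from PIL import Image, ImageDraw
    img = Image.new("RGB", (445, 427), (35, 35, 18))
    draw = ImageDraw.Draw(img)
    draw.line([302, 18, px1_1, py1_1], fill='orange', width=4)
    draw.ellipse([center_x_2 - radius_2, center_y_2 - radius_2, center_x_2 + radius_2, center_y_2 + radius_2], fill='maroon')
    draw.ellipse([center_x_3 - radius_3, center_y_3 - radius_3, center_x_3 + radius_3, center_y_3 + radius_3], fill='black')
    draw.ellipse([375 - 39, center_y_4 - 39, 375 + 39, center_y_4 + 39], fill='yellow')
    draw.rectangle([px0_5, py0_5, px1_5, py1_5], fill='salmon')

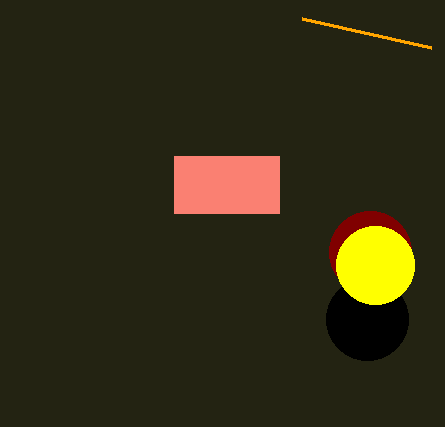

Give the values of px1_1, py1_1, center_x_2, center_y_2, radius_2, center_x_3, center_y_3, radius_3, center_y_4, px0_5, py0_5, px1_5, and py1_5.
px1_1 = 431, py1_1 = 47, center_x_2 = 370, center_y_2 = 252, radius_2 = 41, center_x_3 = 367, center_y_3 = 319, radius_3 = 41, center_y_4 = 265, px0_5 = 174, py0_5 = 156, px1_5 = 279, py1_5 = 213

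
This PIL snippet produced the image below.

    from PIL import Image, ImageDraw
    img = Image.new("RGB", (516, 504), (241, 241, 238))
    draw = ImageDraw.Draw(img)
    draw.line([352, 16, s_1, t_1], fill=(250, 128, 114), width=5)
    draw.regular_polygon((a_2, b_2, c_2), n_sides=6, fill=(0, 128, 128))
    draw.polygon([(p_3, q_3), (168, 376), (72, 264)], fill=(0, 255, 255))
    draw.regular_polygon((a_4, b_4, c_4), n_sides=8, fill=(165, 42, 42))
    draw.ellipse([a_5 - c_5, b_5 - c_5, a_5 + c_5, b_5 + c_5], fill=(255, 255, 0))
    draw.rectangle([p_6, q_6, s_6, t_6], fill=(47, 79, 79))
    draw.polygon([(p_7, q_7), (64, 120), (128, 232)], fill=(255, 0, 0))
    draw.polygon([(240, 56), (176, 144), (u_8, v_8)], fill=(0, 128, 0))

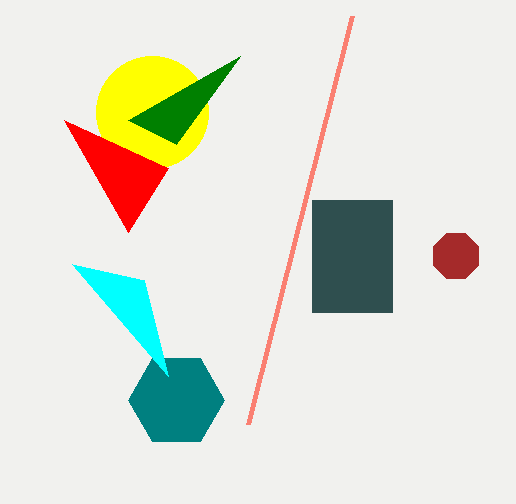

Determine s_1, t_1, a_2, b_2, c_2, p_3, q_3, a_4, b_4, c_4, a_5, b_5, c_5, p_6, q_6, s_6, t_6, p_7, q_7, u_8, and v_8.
s_1 = 248
t_1 = 424
a_2 = 176
b_2 = 400
c_2 = 48
p_3 = 144
q_3 = 280
a_4 = 456
b_4 = 256
c_4 = 24
a_5 = 152
b_5 = 112
c_5 = 56
p_6 = 312
q_6 = 200
s_6 = 392
t_6 = 312
p_7 = 168
q_7 = 168
u_8 = 128
v_8 = 120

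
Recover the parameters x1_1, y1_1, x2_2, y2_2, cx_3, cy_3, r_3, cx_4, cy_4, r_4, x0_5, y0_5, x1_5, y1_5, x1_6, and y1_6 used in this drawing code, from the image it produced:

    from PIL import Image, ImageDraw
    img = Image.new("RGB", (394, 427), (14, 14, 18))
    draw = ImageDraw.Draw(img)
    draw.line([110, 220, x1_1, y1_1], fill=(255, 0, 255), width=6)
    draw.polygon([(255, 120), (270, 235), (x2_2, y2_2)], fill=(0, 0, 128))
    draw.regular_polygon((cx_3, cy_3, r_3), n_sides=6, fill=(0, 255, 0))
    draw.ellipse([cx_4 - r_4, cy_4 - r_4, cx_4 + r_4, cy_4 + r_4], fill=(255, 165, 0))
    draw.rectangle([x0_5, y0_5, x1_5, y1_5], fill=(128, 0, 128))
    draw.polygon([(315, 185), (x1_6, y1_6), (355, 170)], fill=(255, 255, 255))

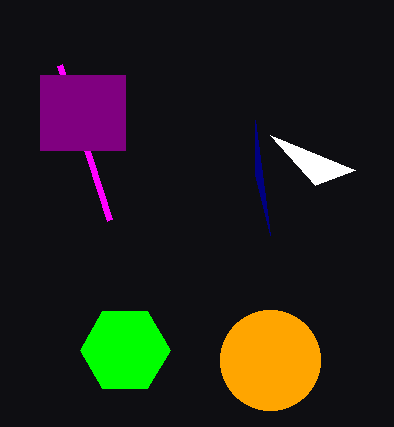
x1_1 = 60
y1_1 = 65
x2_2 = 255
y2_2 = 175
cx_3 = 125
cy_3 = 350
r_3 = 45
cx_4 = 270
cy_4 = 360
r_4 = 50
x0_5 = 40
y0_5 = 75
x1_5 = 125
y1_5 = 150
x1_6 = 270
y1_6 = 135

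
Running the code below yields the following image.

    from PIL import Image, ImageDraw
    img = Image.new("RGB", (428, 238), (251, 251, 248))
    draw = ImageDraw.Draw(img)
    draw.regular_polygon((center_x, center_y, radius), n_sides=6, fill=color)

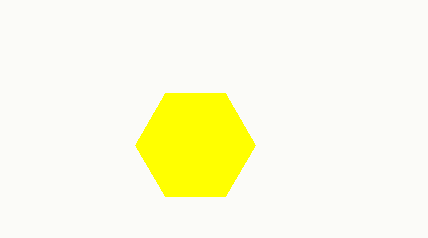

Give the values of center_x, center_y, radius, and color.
center_x = 195, center_y = 145, radius = 60, color = 'yellow'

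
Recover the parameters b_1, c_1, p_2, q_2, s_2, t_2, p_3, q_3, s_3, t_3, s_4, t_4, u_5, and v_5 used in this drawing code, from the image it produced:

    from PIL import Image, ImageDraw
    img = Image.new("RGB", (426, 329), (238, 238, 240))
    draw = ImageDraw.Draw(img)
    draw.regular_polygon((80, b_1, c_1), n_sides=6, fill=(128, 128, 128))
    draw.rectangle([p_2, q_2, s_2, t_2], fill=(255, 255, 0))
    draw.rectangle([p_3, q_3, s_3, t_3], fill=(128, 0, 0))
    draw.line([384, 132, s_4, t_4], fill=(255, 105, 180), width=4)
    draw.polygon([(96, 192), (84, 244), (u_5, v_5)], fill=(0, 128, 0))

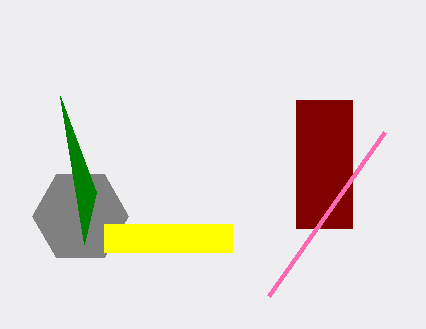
b_1 = 216
c_1 = 48
p_2 = 104
q_2 = 224
s_2 = 232
t_2 = 252
p_3 = 296
q_3 = 100
s_3 = 352
t_3 = 228
s_4 = 268
t_4 = 296
u_5 = 60
v_5 = 96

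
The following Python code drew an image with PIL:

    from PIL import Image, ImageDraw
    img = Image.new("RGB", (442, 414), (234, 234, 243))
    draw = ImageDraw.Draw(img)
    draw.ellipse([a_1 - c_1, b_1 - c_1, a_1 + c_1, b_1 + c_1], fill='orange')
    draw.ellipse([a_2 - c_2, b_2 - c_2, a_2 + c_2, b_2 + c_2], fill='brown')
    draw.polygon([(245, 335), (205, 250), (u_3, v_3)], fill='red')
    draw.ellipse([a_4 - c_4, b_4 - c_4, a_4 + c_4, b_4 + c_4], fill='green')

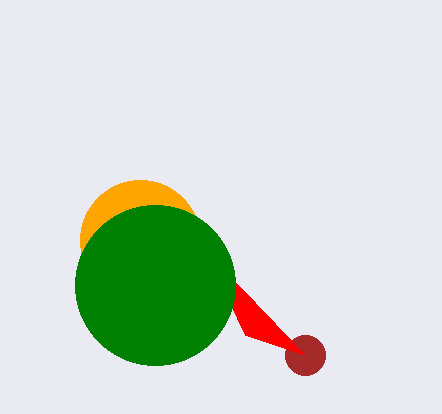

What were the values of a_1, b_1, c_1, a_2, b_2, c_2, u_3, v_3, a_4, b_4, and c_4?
a_1 = 140, b_1 = 240, c_1 = 60, a_2 = 305, b_2 = 355, c_2 = 20, u_3 = 305, v_3 = 355, a_4 = 155, b_4 = 285, c_4 = 80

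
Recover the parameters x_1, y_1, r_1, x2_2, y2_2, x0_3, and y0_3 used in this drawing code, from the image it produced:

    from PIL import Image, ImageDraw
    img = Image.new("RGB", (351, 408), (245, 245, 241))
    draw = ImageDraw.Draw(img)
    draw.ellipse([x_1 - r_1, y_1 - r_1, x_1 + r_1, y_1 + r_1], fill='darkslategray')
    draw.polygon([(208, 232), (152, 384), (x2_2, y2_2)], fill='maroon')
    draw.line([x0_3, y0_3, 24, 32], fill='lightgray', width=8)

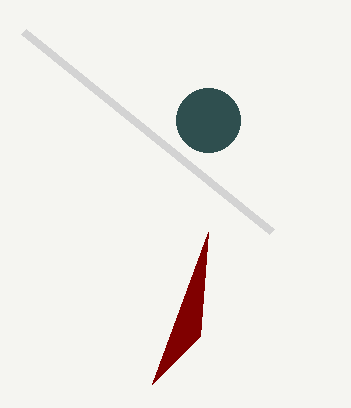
x_1 = 208; y_1 = 120; r_1 = 32; x2_2 = 200; y2_2 = 336; x0_3 = 272; y0_3 = 232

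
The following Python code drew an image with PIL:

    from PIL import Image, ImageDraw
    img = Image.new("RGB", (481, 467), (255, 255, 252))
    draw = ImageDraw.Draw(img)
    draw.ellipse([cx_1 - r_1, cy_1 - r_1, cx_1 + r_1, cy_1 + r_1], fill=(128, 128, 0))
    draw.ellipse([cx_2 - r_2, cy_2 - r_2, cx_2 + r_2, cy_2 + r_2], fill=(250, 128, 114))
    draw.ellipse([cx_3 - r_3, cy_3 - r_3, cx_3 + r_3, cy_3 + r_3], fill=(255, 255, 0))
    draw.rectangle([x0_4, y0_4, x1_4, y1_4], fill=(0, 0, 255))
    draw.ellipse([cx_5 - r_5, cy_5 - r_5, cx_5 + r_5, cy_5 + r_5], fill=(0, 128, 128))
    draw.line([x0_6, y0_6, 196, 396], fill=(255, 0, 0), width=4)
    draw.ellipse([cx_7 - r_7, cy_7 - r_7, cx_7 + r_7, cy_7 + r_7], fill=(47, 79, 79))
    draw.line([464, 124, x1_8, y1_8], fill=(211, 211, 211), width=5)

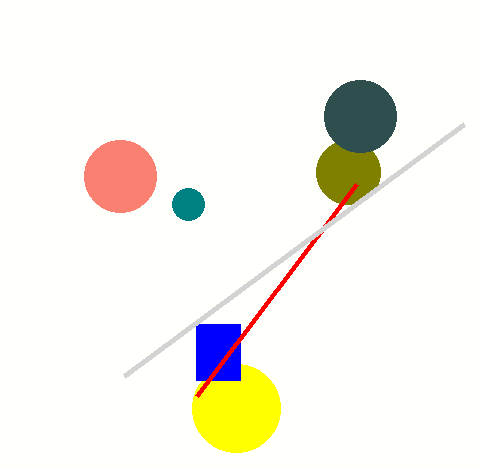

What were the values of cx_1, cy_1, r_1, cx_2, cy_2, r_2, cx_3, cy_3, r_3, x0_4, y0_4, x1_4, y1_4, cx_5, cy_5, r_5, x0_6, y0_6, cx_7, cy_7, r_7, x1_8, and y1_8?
cx_1 = 348
cy_1 = 172
r_1 = 32
cx_2 = 120
cy_2 = 176
r_2 = 36
cx_3 = 236
cy_3 = 408
r_3 = 44
x0_4 = 196
y0_4 = 324
x1_4 = 240
y1_4 = 380
cx_5 = 188
cy_5 = 204
r_5 = 16
x0_6 = 356
y0_6 = 184
cx_7 = 360
cy_7 = 116
r_7 = 36
x1_8 = 124
y1_8 = 376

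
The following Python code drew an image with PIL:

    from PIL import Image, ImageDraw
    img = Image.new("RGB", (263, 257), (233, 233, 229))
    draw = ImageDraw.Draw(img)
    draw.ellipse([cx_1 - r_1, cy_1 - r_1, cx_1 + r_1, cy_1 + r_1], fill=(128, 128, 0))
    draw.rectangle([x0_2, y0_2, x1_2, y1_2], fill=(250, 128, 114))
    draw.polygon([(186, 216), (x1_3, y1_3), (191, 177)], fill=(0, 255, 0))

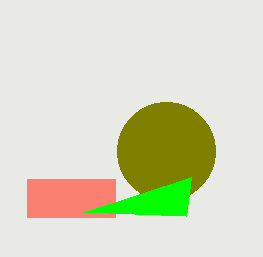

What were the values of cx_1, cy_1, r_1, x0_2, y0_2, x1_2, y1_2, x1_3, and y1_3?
cx_1 = 166, cy_1 = 151, r_1 = 49, x0_2 = 27, y0_2 = 179, x1_2 = 115, y1_2 = 217, x1_3 = 84, y1_3 = 212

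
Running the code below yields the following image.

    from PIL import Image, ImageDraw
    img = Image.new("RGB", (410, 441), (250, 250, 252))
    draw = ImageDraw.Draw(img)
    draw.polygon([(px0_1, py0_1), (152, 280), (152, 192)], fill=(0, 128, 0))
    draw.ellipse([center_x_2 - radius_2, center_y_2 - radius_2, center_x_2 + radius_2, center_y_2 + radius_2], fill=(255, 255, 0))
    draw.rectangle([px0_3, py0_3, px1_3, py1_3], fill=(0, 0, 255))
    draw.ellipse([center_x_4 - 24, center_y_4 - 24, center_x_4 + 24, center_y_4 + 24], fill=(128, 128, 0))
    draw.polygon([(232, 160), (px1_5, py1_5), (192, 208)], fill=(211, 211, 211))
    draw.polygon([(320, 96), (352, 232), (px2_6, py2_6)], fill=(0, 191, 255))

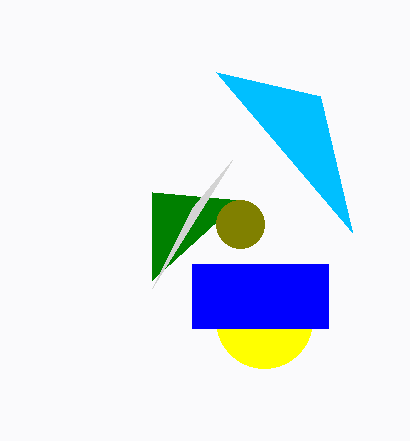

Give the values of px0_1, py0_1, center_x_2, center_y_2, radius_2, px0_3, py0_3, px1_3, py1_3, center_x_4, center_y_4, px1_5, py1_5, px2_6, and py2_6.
px0_1 = 240
py0_1 = 200
center_x_2 = 264
center_y_2 = 320
radius_2 = 48
px0_3 = 192
py0_3 = 264
px1_3 = 328
py1_3 = 328
center_x_4 = 240
center_y_4 = 224
px1_5 = 152
py1_5 = 288
px2_6 = 216
py2_6 = 72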